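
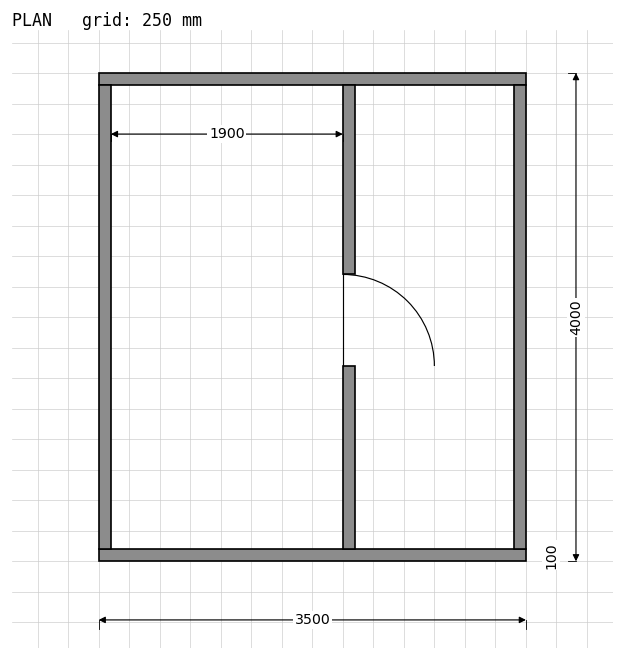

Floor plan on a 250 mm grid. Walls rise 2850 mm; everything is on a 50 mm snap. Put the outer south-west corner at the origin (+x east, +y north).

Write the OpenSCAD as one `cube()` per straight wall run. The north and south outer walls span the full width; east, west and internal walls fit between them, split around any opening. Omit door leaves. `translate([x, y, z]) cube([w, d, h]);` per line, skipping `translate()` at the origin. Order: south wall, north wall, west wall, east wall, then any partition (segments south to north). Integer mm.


cube([3500, 100, 2850]);
translate([0, 3900, 0]) cube([3500, 100, 2850]);
translate([0, 100, 0]) cube([100, 3800, 2850]);
translate([3400, 100, 0]) cube([100, 3800, 2850]);
translate([2000, 100, 0]) cube([100, 1500, 2850]);
translate([2000, 2350, 0]) cube([100, 1550, 2850]);


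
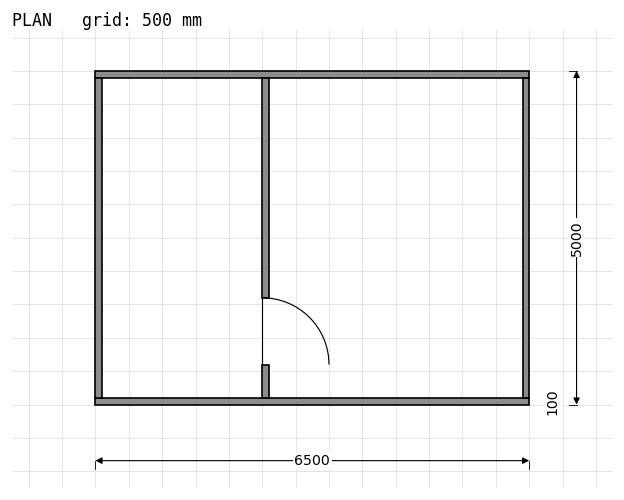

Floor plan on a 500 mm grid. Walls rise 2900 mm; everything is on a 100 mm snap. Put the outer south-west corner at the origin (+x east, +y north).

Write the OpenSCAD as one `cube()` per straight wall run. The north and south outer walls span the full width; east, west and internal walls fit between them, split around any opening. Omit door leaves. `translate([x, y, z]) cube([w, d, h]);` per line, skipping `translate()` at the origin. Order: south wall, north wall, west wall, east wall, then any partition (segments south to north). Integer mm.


cube([6500, 100, 2900]);
translate([0, 4900, 0]) cube([6500, 100, 2900]);
translate([0, 100, 0]) cube([100, 4800, 2900]);
translate([6400, 100, 0]) cube([100, 4800, 2900]);
translate([2500, 100, 0]) cube([100, 500, 2900]);
translate([2500, 1600, 0]) cube([100, 3300, 2900]);


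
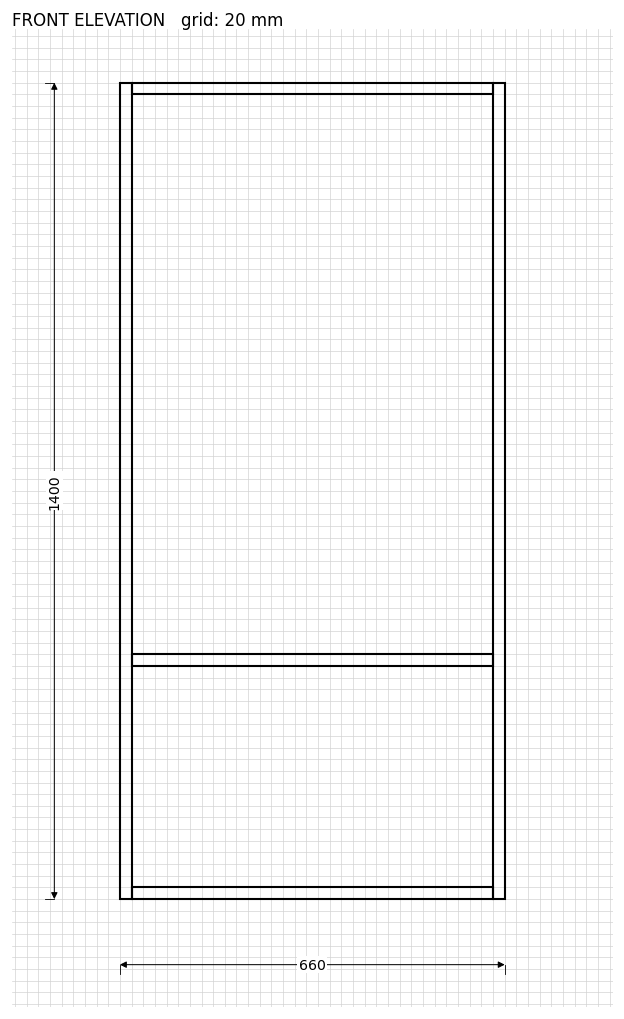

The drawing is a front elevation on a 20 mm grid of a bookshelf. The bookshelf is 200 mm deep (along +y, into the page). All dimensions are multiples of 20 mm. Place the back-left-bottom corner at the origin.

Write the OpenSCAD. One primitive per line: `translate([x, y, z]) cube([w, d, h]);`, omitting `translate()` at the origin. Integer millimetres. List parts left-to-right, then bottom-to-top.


cube([20, 200, 1400]);
translate([20, 0, 0]) cube([620, 200, 20]);
translate([20, 0, 400]) cube([620, 200, 20]);
translate([20, 0, 1380]) cube([620, 200, 20]);
translate([640, 0, 0]) cube([20, 200, 1400]);


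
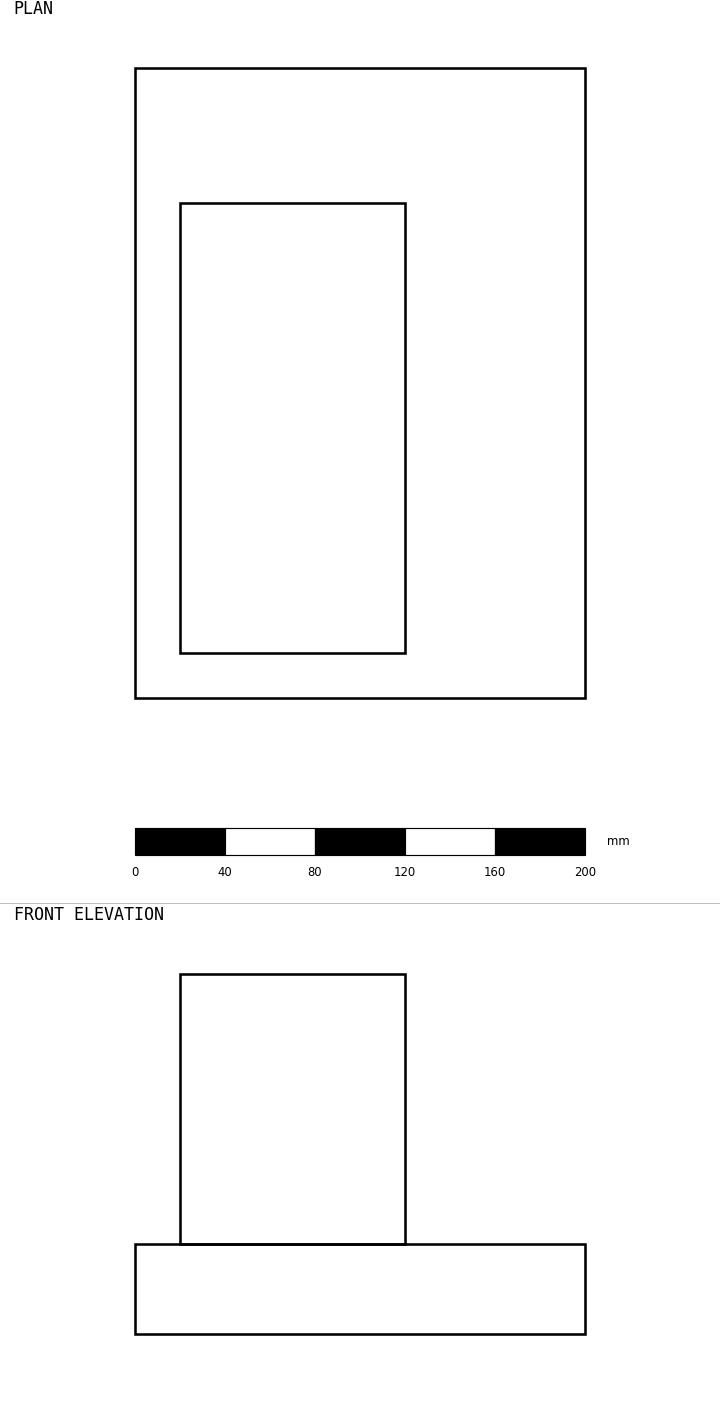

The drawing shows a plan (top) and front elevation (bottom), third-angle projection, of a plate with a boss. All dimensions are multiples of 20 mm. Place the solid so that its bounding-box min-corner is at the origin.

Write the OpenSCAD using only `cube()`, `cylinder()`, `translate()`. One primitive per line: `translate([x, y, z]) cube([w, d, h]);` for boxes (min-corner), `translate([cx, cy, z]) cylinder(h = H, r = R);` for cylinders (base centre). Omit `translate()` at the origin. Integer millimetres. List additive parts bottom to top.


cube([200, 280, 40]);
translate([20, 20, 40]) cube([100, 200, 120]);


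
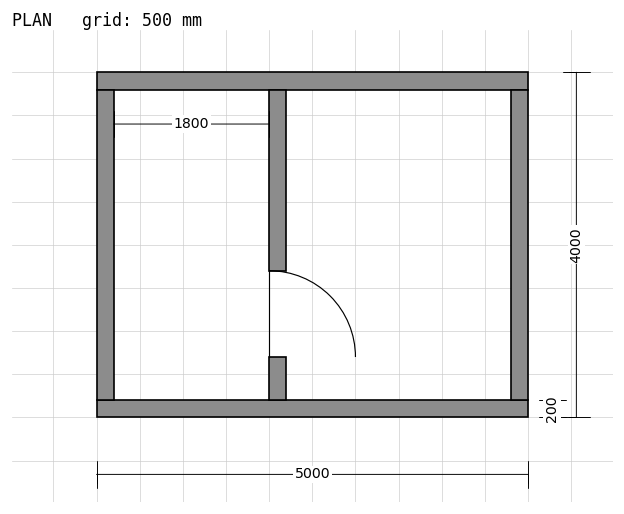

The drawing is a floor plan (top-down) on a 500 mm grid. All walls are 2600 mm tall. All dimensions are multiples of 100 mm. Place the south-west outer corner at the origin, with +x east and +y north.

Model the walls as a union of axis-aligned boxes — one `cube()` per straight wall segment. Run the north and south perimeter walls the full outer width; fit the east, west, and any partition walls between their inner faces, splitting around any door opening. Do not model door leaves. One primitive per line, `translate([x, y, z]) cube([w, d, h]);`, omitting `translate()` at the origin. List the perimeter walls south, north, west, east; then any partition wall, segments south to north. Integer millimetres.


cube([5000, 200, 2600]);
translate([0, 3800, 0]) cube([5000, 200, 2600]);
translate([0, 200, 0]) cube([200, 3600, 2600]);
translate([4800, 200, 0]) cube([200, 3600, 2600]);
translate([2000, 200, 0]) cube([200, 500, 2600]);
translate([2000, 1700, 0]) cube([200, 2100, 2600]);


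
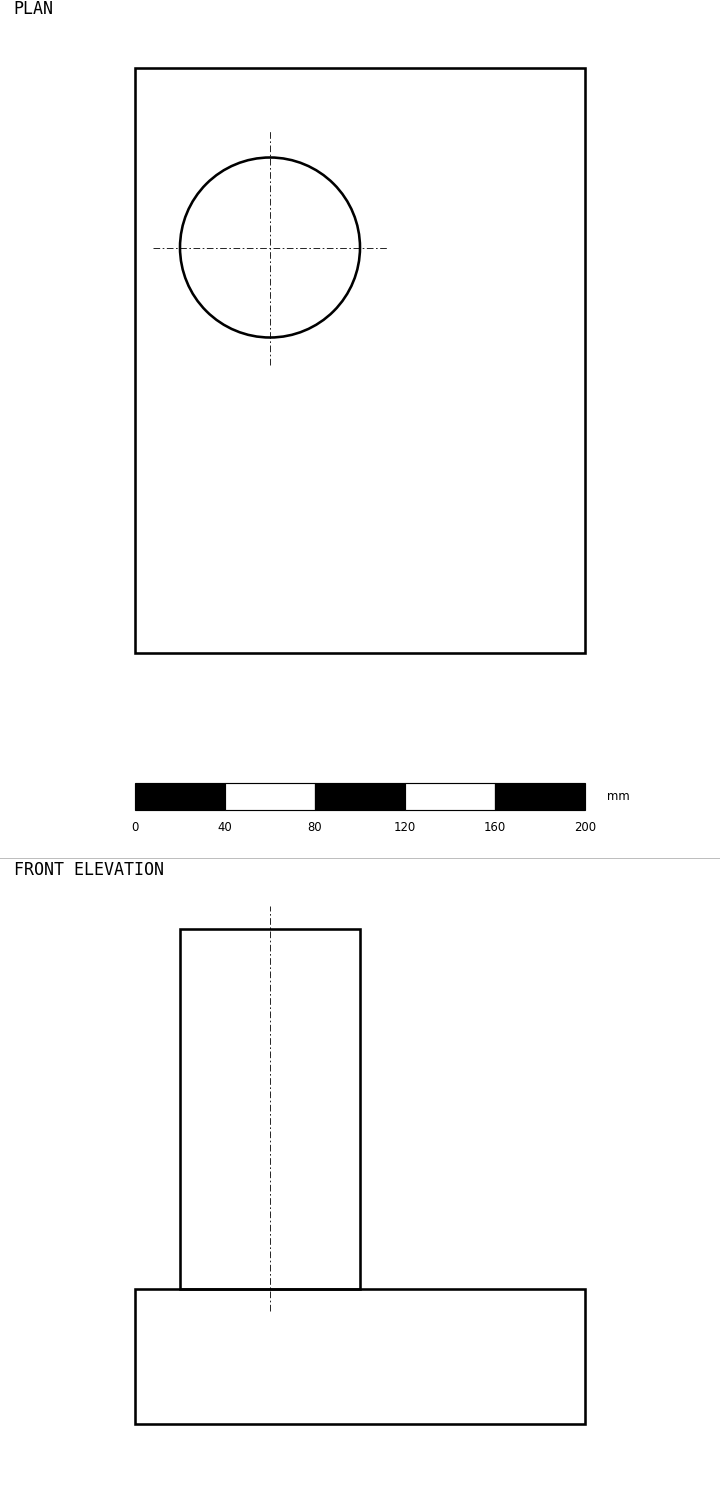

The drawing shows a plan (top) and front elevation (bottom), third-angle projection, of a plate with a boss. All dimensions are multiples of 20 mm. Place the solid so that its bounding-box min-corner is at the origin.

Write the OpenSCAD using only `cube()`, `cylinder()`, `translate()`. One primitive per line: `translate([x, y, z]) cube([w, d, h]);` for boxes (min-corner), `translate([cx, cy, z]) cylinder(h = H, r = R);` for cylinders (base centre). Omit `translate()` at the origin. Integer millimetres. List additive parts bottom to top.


cube([200, 260, 60]);
translate([60, 180, 60]) cylinder(h = 160, r = 40);


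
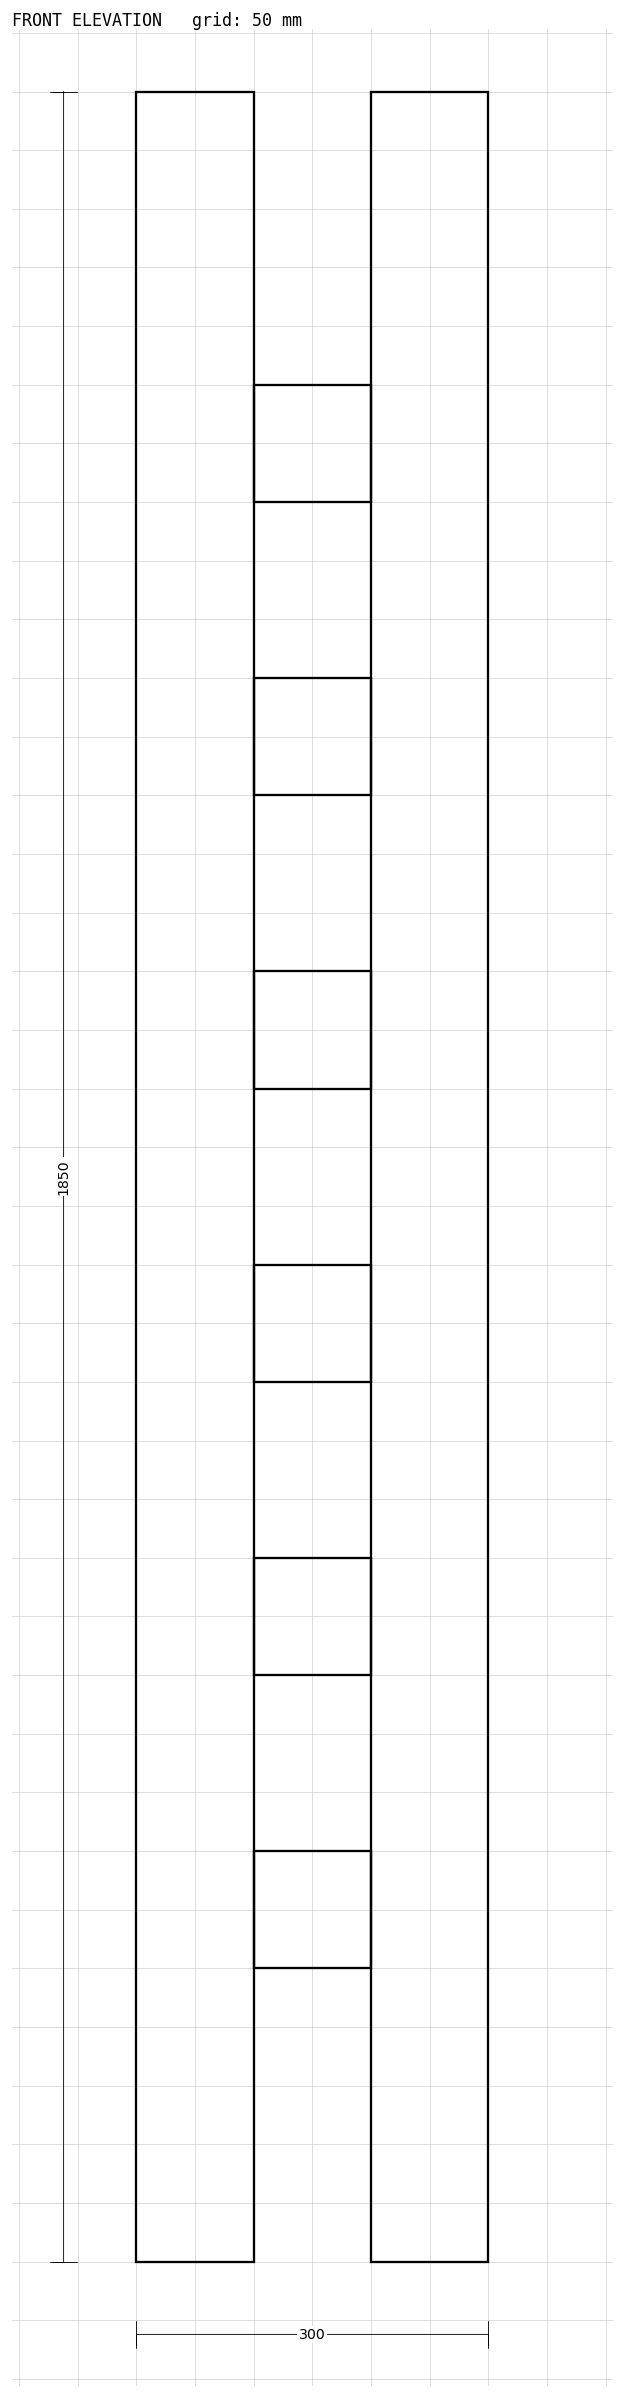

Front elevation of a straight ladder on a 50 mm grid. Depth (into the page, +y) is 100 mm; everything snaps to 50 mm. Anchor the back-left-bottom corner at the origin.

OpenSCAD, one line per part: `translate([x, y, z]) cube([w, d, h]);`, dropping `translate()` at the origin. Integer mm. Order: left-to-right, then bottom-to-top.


cube([100, 100, 1850]);
translate([100, 0, 250]) cube([100, 100, 100]);
translate([100, 0, 500]) cube([100, 100, 100]);
translate([100, 0, 750]) cube([100, 100, 100]);
translate([100, 0, 1000]) cube([100, 100, 100]);
translate([100, 0, 1250]) cube([100, 100, 100]);
translate([100, 0, 1500]) cube([100, 100, 100]);
translate([200, 0, 0]) cube([100, 100, 1850]);


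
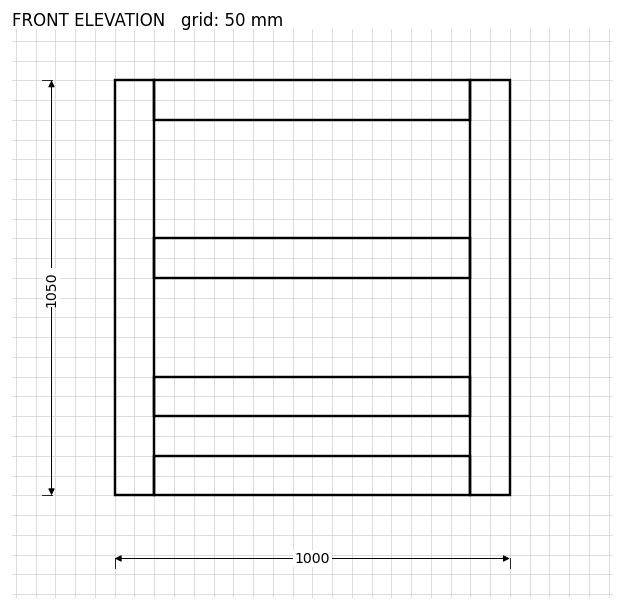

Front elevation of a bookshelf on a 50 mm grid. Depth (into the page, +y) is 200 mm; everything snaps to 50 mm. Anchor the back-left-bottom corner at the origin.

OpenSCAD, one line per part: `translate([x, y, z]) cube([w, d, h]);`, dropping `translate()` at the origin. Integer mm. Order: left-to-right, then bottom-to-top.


cube([100, 200, 1050]);
translate([100, 0, 0]) cube([800, 200, 100]);
translate([100, 0, 200]) cube([800, 200, 100]);
translate([100, 0, 550]) cube([800, 200, 100]);
translate([100, 0, 950]) cube([800, 200, 100]);
translate([900, 0, 0]) cube([100, 200, 1050]);


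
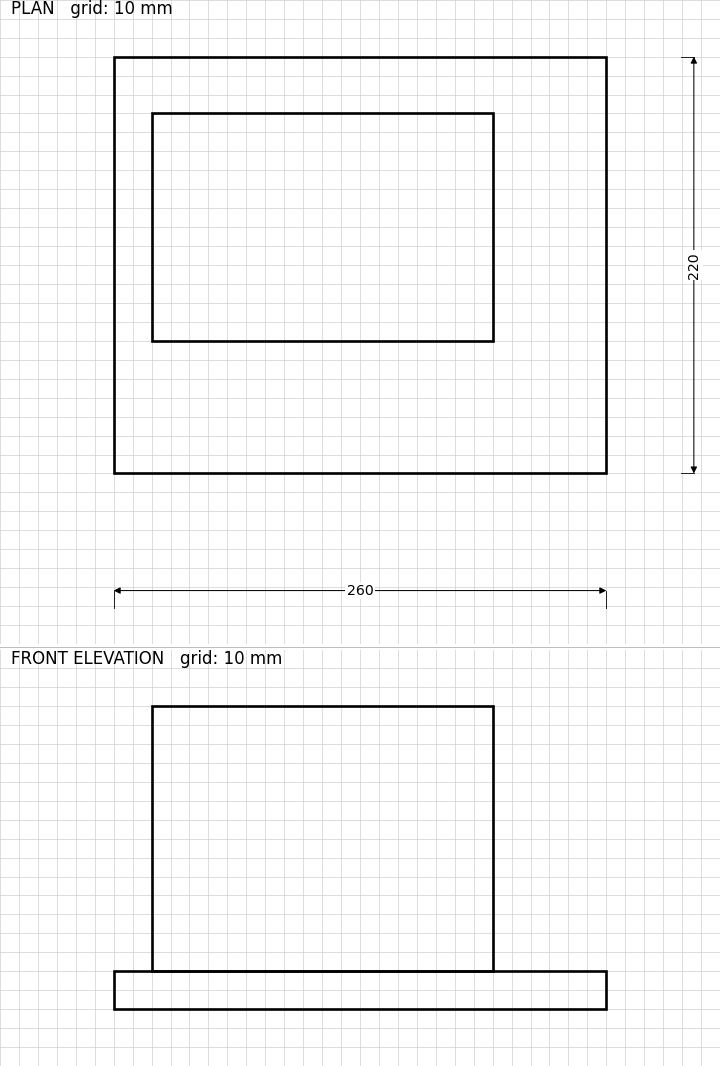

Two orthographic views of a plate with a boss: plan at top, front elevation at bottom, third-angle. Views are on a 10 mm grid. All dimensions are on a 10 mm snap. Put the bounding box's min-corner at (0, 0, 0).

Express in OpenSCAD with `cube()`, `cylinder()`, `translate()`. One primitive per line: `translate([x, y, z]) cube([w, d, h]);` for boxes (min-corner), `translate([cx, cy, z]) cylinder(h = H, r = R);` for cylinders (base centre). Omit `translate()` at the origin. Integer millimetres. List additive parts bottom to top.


cube([260, 220, 20]);
translate([20, 70, 20]) cube([180, 120, 140]);


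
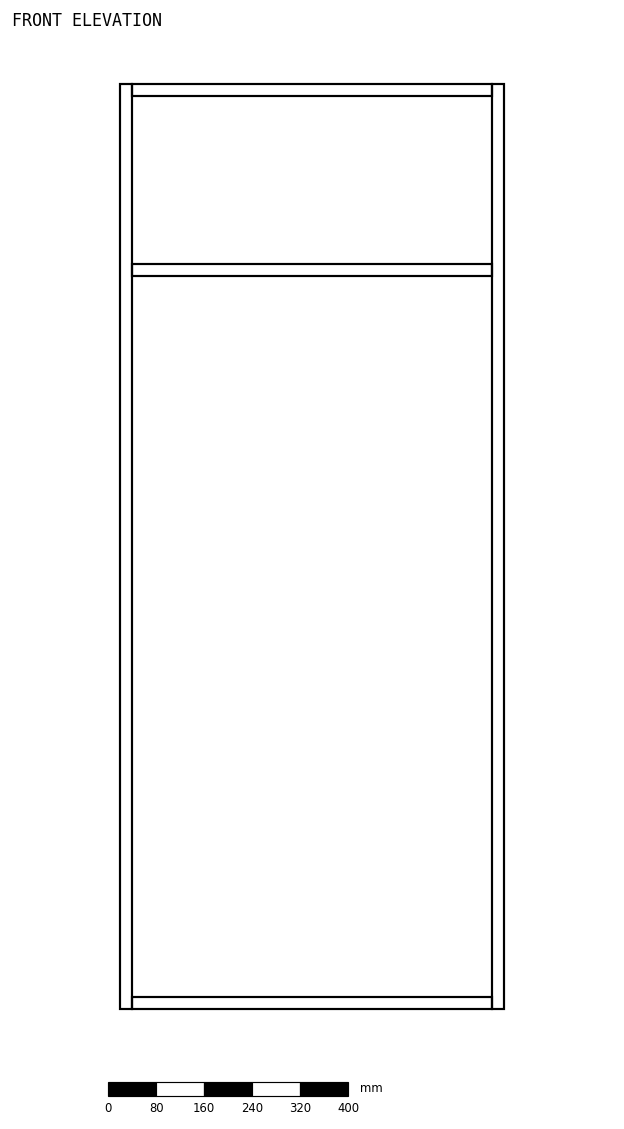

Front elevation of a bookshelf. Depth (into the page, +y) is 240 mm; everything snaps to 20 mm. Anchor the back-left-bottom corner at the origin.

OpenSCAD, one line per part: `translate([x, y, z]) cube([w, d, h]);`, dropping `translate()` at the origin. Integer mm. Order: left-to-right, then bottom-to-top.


cube([20, 240, 1540]);
translate([20, 0, 0]) cube([600, 240, 20]);
translate([20, 0, 1220]) cube([600, 240, 20]);
translate([20, 0, 1520]) cube([600, 240, 20]);
translate([620, 0, 0]) cube([20, 240, 1540]);


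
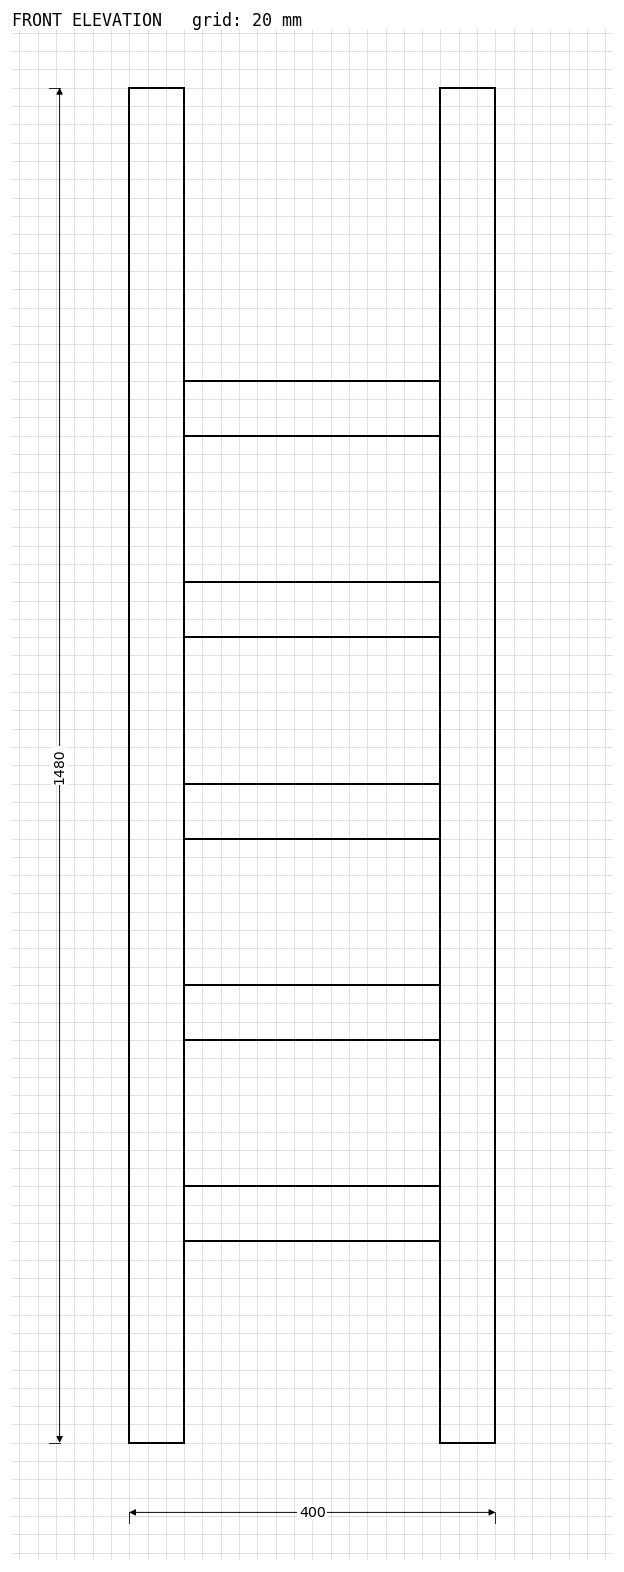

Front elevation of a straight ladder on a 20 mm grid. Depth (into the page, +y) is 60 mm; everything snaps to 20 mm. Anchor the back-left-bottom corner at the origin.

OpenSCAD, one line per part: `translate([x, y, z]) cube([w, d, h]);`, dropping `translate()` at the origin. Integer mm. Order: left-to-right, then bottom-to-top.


cube([60, 60, 1480]);
translate([60, 0, 220]) cube([280, 60, 60]);
translate([60, 0, 440]) cube([280, 60, 60]);
translate([60, 0, 660]) cube([280, 60, 60]);
translate([60, 0, 880]) cube([280, 60, 60]);
translate([60, 0, 1100]) cube([280, 60, 60]);
translate([340, 0, 0]) cube([60, 60, 1480]);


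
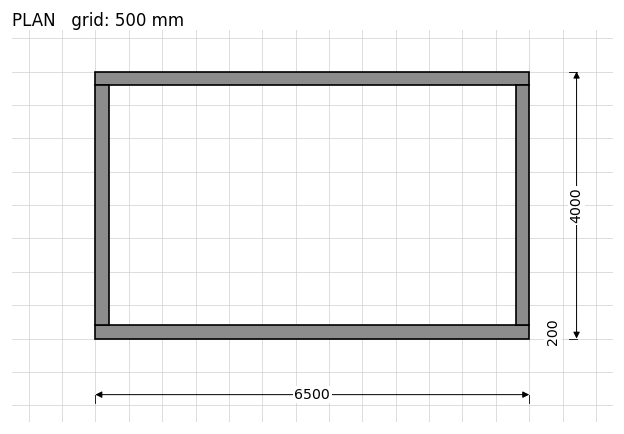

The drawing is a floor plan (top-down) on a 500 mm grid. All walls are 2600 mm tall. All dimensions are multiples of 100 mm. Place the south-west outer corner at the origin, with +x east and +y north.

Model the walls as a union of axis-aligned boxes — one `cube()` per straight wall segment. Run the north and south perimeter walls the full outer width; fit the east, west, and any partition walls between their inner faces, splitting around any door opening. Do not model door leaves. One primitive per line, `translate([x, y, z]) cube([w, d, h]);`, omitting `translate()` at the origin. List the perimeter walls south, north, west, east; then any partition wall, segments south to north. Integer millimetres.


cube([6500, 200, 2600]);
translate([0, 3800, 0]) cube([6500, 200, 2600]);
translate([0, 200, 0]) cube([200, 3600, 2600]);
translate([6300, 200, 0]) cube([200, 3600, 2600]);


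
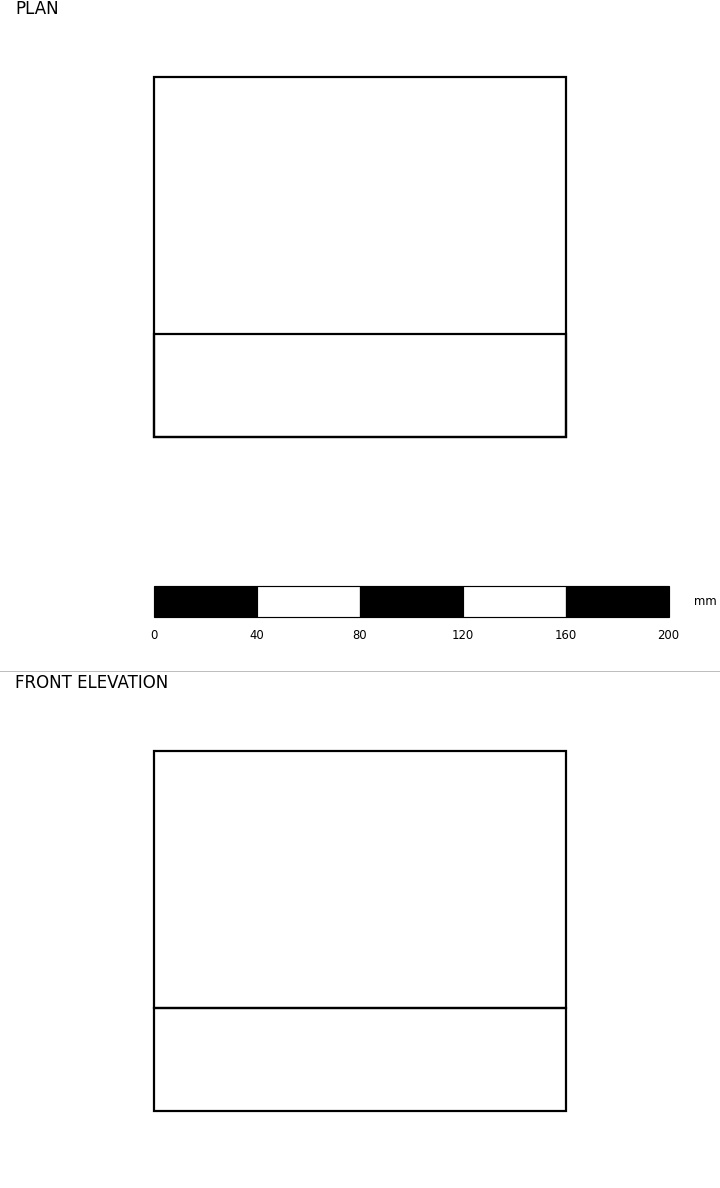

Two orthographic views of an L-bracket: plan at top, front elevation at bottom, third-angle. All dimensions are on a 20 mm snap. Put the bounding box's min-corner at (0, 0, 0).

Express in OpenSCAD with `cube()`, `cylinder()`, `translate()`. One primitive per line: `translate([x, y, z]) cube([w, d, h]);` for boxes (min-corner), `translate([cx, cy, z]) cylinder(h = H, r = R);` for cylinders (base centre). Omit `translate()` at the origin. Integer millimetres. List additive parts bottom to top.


cube([160, 140, 40]);
translate([0, 0, 40]) cube([160, 40, 100]);


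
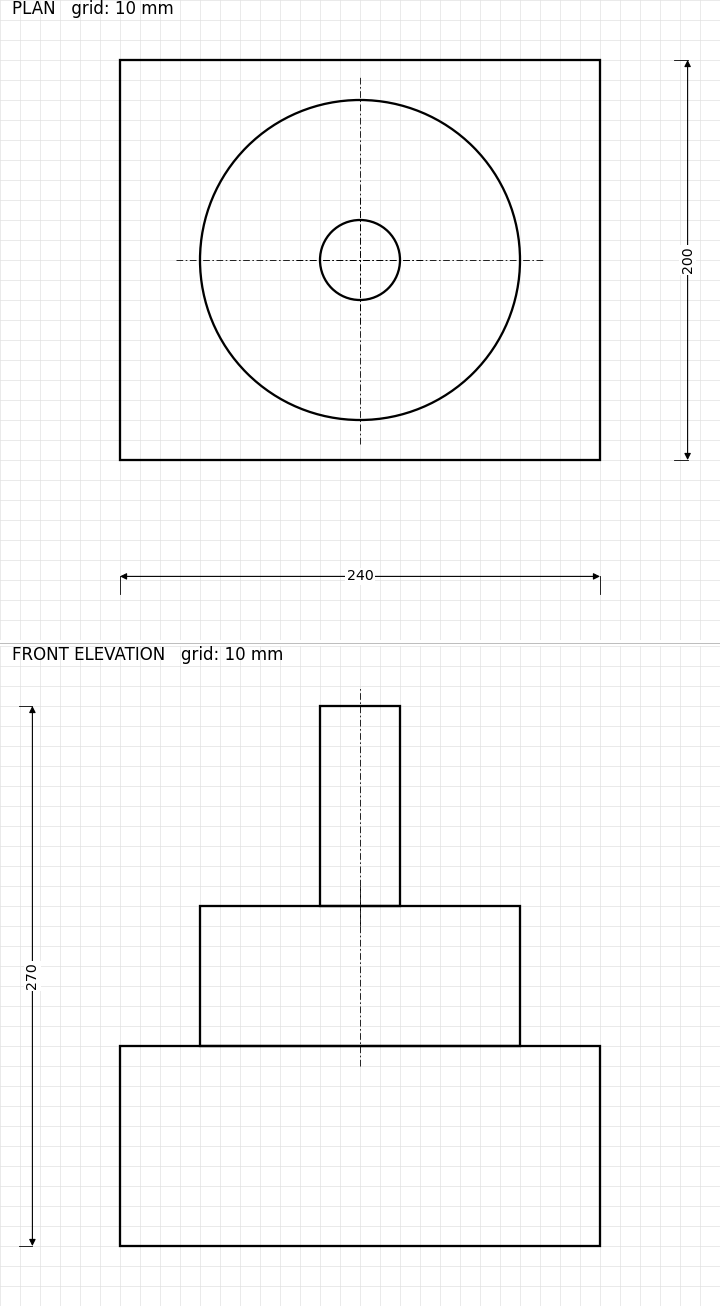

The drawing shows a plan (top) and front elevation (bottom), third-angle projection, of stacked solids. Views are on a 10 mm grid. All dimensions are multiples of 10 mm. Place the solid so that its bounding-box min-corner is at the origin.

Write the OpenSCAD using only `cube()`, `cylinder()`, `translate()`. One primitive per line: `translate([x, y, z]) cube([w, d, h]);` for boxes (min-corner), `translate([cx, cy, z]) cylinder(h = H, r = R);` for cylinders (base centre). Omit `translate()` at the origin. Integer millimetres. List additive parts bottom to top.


cube([240, 200, 100]);
translate([120, 100, 100]) cylinder(h = 70, r = 80);
translate([120, 100, 170]) cylinder(h = 100, r = 20);


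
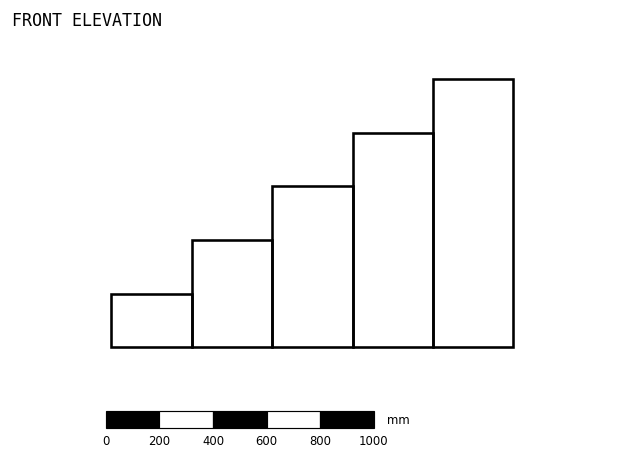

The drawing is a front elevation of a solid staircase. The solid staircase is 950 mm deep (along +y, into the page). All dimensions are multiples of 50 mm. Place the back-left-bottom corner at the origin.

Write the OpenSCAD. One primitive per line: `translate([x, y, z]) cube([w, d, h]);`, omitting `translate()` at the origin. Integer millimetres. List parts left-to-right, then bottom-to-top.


cube([300, 950, 200]);
translate([300, 0, 0]) cube([300, 950, 400]);
translate([600, 0, 0]) cube([300, 950, 600]);
translate([900, 0, 0]) cube([300, 950, 800]);
translate([1200, 0, 0]) cube([300, 950, 1000]);


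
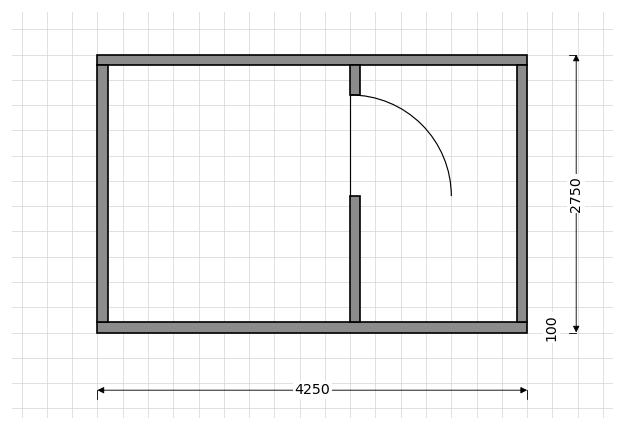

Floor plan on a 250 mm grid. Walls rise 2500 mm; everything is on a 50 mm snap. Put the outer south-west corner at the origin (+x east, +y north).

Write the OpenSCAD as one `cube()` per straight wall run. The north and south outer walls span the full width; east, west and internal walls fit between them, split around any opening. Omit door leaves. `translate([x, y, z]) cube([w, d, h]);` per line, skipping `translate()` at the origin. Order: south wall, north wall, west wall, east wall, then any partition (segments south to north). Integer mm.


cube([4250, 100, 2500]);
translate([0, 2650, 0]) cube([4250, 100, 2500]);
translate([0, 100, 0]) cube([100, 2550, 2500]);
translate([4150, 100, 0]) cube([100, 2550, 2500]);
translate([2500, 100, 0]) cube([100, 1250, 2500]);
translate([2500, 2350, 0]) cube([100, 300, 2500]);


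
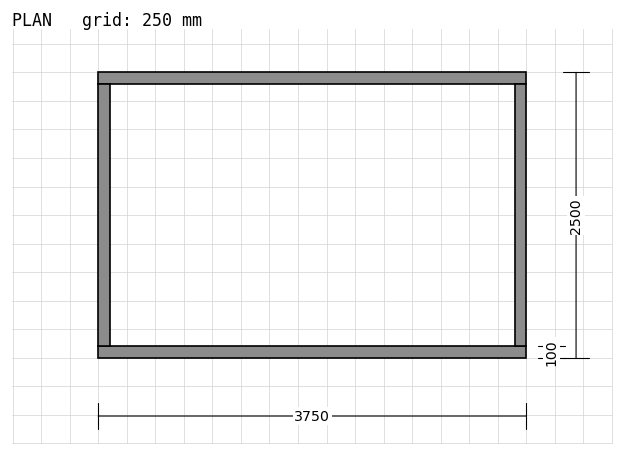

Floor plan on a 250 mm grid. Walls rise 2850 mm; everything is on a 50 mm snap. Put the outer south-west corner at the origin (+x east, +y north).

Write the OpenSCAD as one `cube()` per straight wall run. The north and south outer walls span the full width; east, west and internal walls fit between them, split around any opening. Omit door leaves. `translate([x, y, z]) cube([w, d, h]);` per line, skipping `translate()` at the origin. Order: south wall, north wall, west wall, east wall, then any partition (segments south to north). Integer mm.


cube([3750, 100, 2850]);
translate([0, 2400, 0]) cube([3750, 100, 2850]);
translate([0, 100, 0]) cube([100, 2300, 2850]);
translate([3650, 100, 0]) cube([100, 2300, 2850]);


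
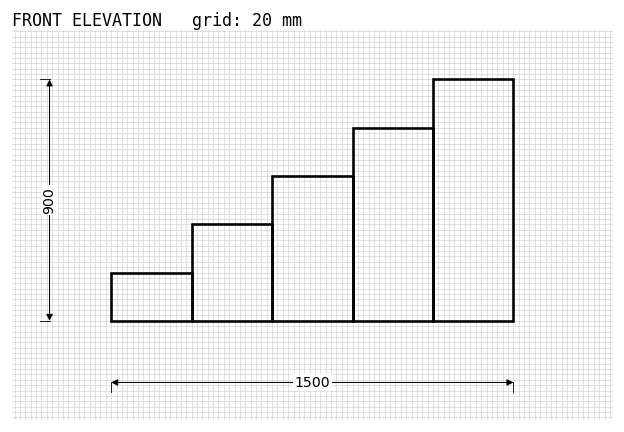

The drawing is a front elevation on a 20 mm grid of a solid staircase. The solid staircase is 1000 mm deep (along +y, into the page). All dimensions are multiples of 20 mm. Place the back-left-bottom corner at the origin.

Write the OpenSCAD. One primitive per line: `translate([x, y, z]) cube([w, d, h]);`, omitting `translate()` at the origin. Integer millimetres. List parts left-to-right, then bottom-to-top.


cube([300, 1000, 180]);
translate([300, 0, 0]) cube([300, 1000, 360]);
translate([600, 0, 0]) cube([300, 1000, 540]);
translate([900, 0, 0]) cube([300, 1000, 720]);
translate([1200, 0, 0]) cube([300, 1000, 900]);


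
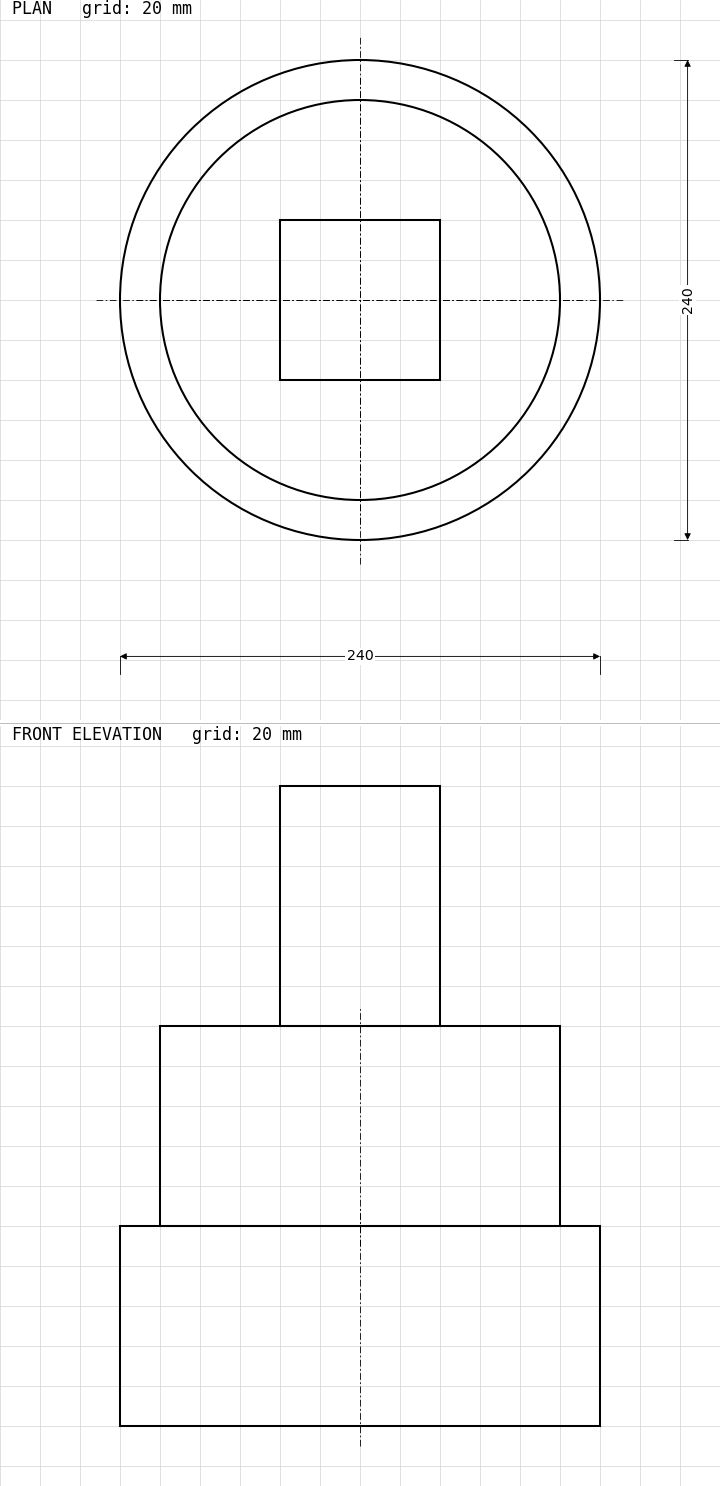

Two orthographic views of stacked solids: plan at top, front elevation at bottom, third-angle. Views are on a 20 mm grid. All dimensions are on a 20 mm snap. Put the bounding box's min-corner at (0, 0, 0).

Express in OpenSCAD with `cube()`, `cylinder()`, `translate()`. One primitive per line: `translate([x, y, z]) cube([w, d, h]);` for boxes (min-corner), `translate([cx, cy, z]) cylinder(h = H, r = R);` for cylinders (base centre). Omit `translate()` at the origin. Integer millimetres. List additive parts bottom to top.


translate([120, 120, 0]) cylinder(h = 100, r = 120);
translate([120, 120, 100]) cylinder(h = 100, r = 100);
translate([80, 80, 200]) cube([80, 80, 120]);


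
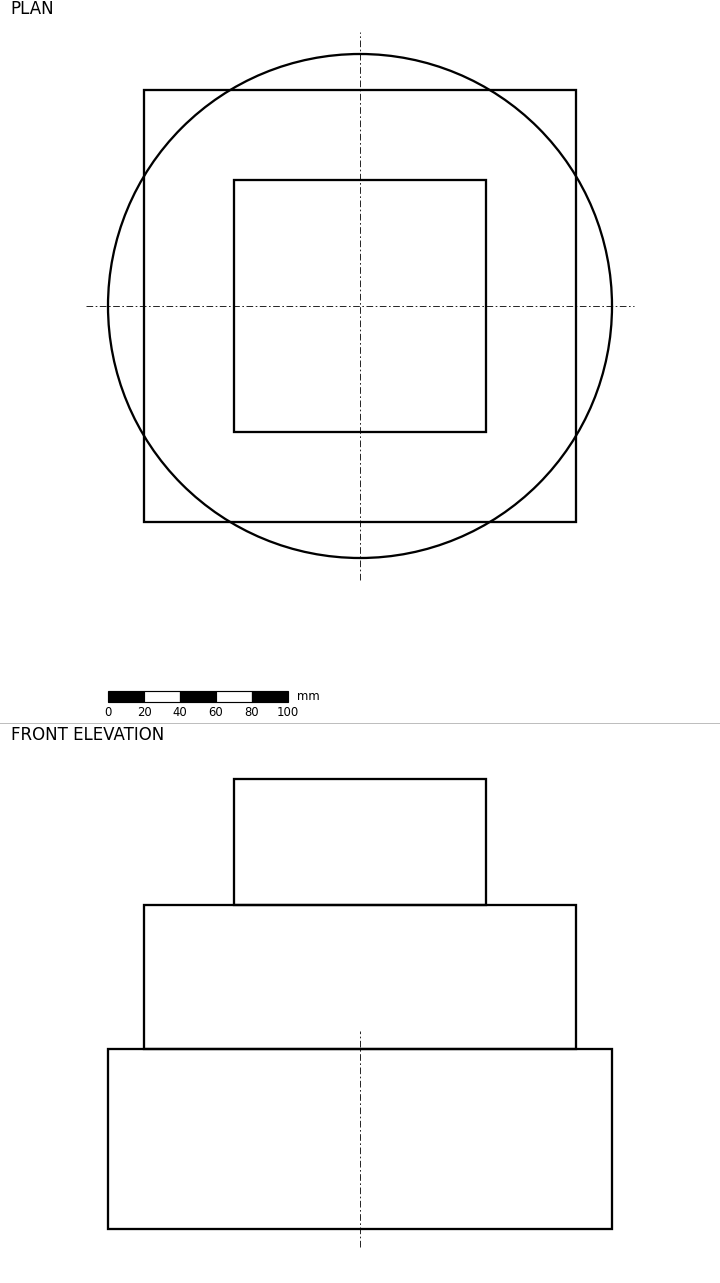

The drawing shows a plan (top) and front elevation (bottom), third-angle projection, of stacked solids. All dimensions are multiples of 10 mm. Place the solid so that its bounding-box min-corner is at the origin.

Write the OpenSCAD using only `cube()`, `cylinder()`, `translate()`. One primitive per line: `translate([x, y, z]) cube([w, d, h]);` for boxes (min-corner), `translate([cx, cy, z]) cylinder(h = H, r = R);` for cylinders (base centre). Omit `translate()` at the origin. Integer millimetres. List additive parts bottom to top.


translate([140, 140, 0]) cylinder(h = 100, r = 140);
translate([20, 20, 100]) cube([240, 240, 80]);
translate([70, 70, 180]) cube([140, 140, 70]);


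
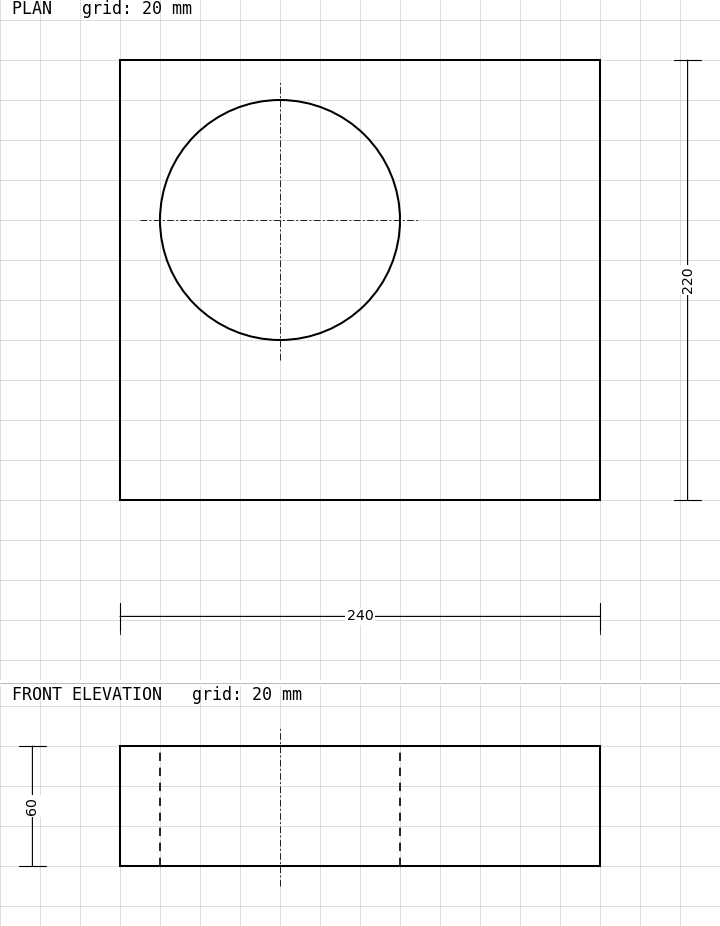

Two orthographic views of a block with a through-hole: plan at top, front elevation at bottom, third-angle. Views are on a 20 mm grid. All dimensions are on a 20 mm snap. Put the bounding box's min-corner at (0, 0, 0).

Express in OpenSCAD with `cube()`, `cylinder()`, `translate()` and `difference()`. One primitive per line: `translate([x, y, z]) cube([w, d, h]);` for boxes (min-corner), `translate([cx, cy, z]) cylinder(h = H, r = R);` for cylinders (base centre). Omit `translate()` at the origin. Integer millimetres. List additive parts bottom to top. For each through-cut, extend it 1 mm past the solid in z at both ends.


difference() {
  cube([240, 220, 60]);
  translate([80, 140, -1]) cylinder(h = 62, r = 60);
}


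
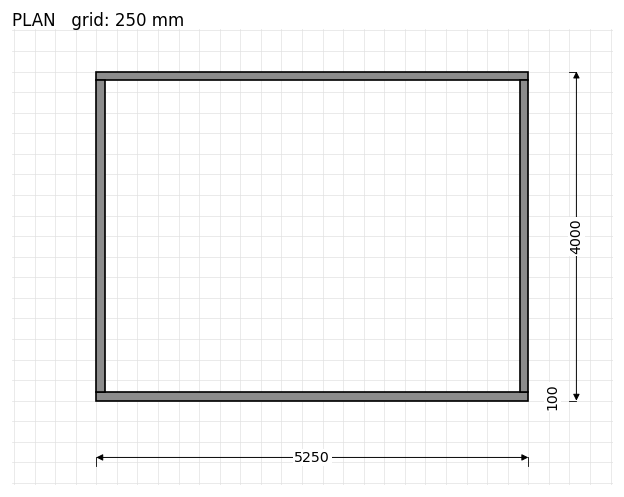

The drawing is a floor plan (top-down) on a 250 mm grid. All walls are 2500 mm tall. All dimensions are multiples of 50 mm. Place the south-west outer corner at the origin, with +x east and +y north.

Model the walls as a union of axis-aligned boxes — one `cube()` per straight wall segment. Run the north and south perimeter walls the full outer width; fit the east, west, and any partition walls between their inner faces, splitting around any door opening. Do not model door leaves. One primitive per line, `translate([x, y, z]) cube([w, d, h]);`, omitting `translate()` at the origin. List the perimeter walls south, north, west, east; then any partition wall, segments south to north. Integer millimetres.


cube([5250, 100, 2500]);
translate([0, 3900, 0]) cube([5250, 100, 2500]);
translate([0, 100, 0]) cube([100, 3800, 2500]);
translate([5150, 100, 0]) cube([100, 3800, 2500]);


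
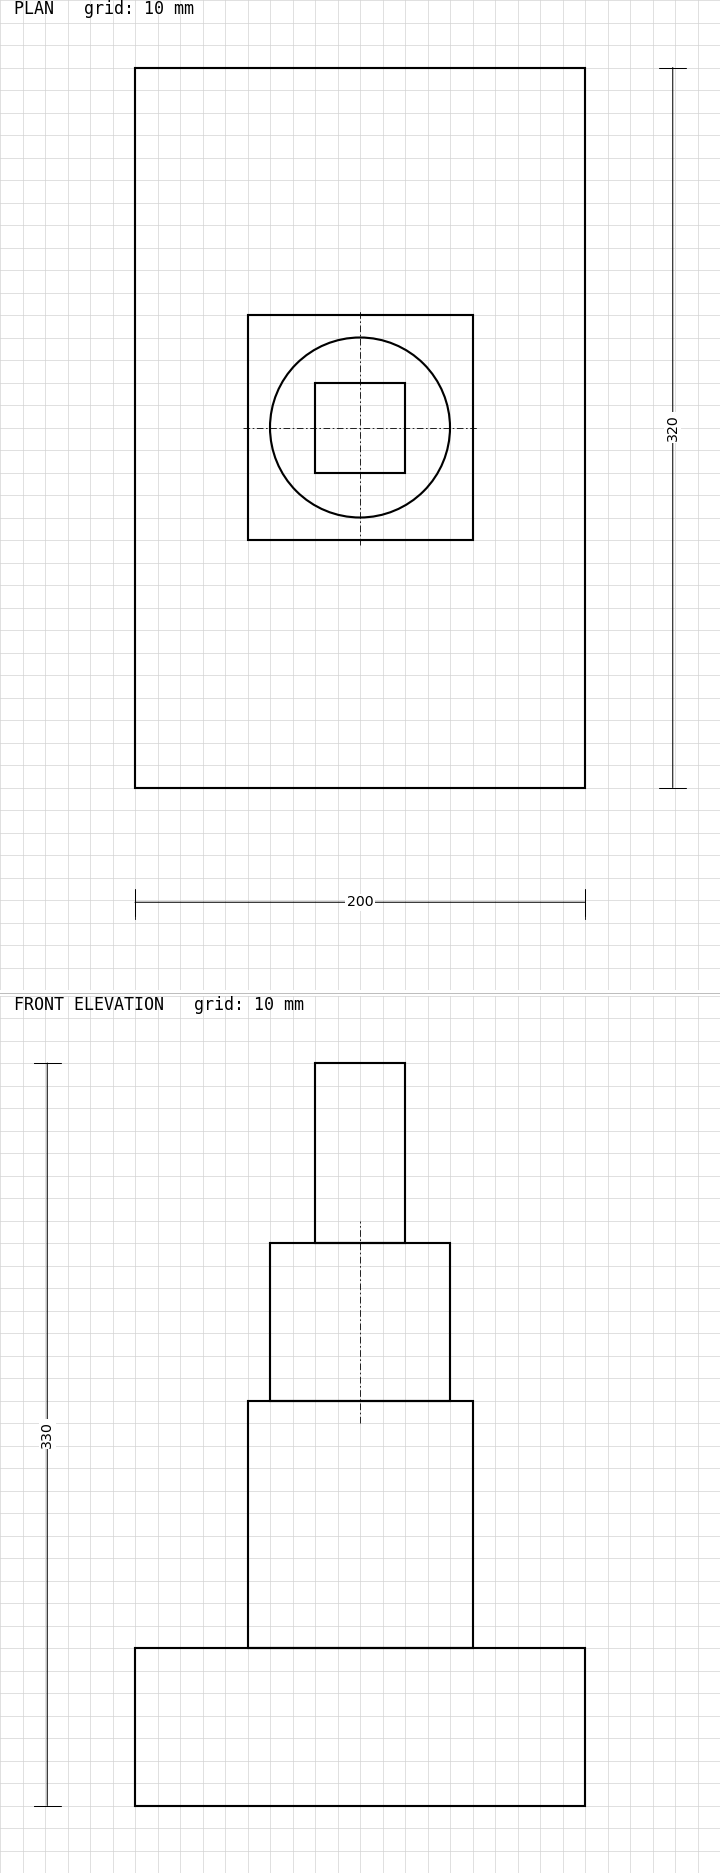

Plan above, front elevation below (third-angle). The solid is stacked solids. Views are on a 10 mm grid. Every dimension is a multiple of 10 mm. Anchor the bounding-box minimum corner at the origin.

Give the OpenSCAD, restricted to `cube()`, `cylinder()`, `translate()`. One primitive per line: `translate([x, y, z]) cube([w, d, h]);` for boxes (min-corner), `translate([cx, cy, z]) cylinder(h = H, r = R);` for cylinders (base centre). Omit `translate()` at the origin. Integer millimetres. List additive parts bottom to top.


cube([200, 320, 70]);
translate([50, 110, 70]) cube([100, 100, 110]);
translate([100, 160, 180]) cylinder(h = 70, r = 40);
translate([80, 140, 250]) cube([40, 40, 80]);


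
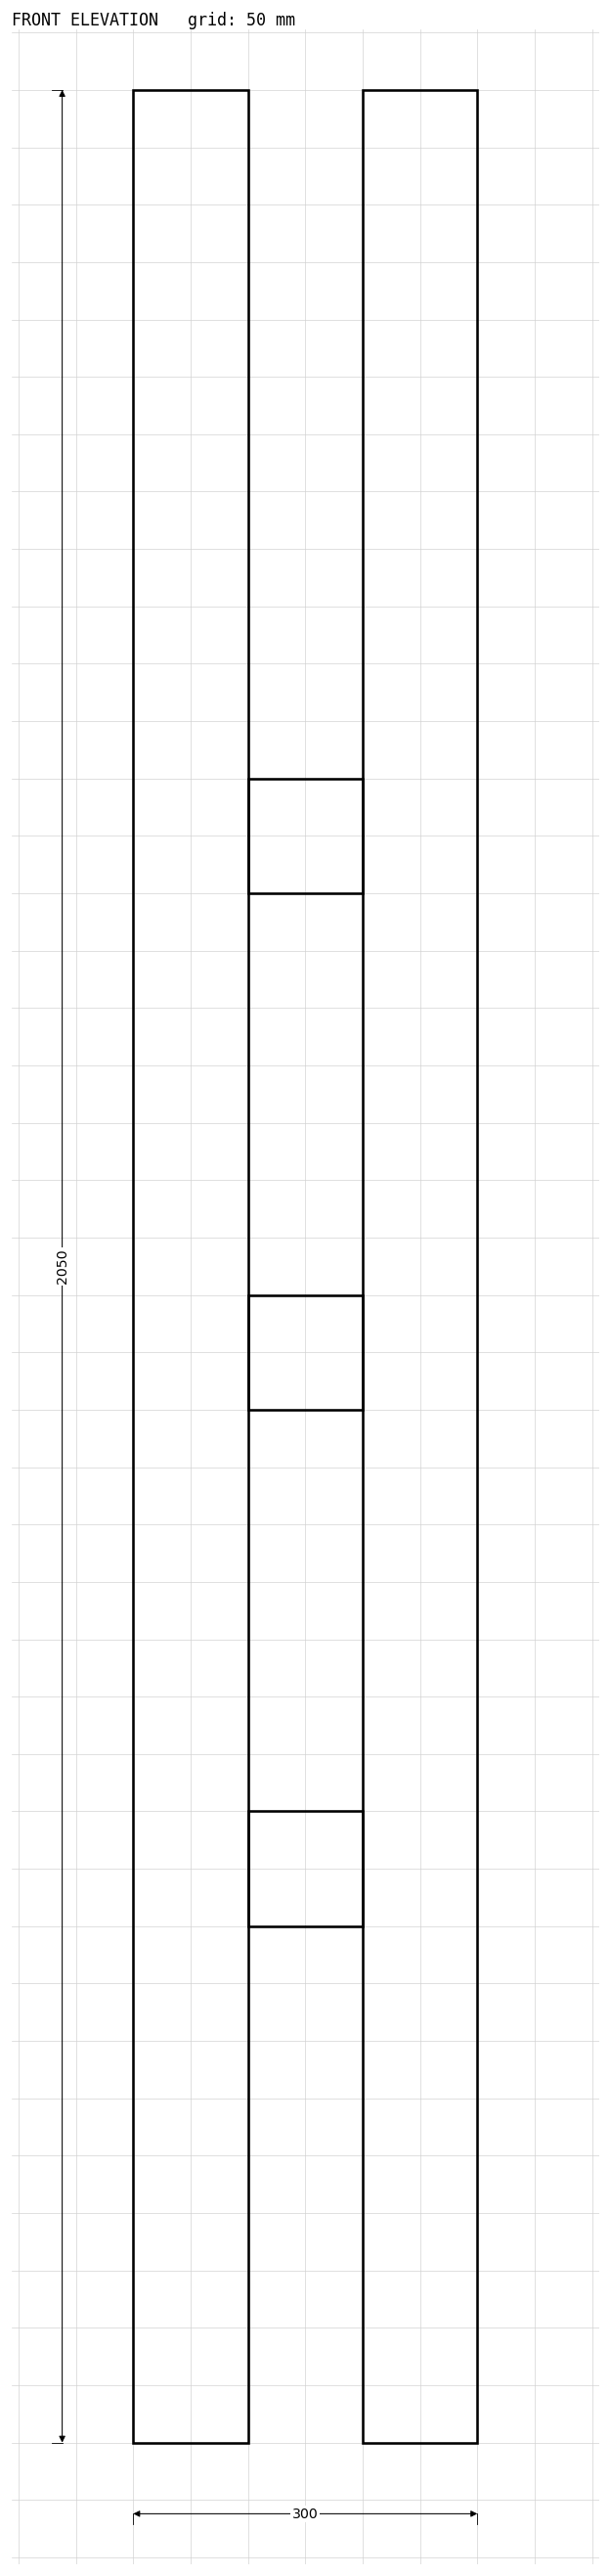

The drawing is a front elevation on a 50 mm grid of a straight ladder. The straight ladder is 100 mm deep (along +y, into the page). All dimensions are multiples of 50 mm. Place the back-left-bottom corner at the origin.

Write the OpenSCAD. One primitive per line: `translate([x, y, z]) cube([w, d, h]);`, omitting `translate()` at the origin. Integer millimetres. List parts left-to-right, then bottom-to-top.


cube([100, 100, 2050]);
translate([100, 0, 450]) cube([100, 100, 100]);
translate([100, 0, 900]) cube([100, 100, 100]);
translate([100, 0, 1350]) cube([100, 100, 100]);
translate([200, 0, 0]) cube([100, 100, 2050]);


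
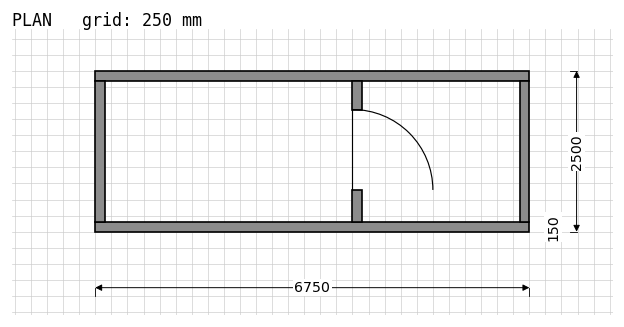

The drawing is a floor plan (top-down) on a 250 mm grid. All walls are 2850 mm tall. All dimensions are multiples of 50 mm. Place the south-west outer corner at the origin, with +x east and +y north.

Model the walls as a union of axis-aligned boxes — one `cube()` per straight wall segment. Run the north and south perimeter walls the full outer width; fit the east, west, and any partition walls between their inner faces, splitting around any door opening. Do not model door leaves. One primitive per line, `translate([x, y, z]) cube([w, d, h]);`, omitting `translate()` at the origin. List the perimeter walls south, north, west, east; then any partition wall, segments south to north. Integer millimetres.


cube([6750, 150, 2850]);
translate([0, 2350, 0]) cube([6750, 150, 2850]);
translate([0, 150, 0]) cube([150, 2200, 2850]);
translate([6600, 150, 0]) cube([150, 2200, 2850]);
translate([4000, 150, 0]) cube([150, 500, 2850]);
translate([4000, 1900, 0]) cube([150, 450, 2850]);


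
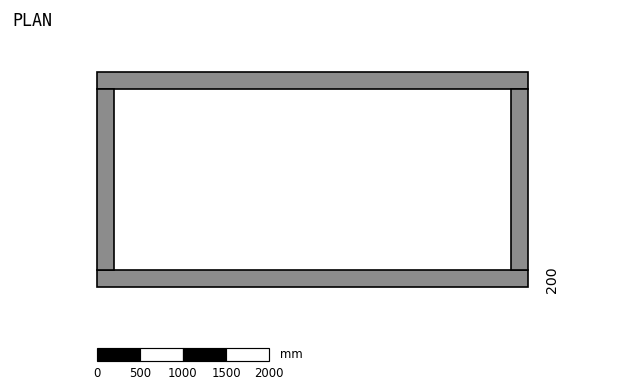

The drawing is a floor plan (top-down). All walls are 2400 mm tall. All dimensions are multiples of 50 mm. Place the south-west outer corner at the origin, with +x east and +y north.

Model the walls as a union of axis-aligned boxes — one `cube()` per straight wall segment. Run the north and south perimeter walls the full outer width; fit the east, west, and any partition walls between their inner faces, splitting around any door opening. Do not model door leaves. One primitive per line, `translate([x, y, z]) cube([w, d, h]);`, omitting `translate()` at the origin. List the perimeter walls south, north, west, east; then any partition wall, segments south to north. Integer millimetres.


cube([5000, 200, 2400]);
translate([0, 2300, 0]) cube([5000, 200, 2400]);
translate([0, 200, 0]) cube([200, 2100, 2400]);
translate([4800, 200, 0]) cube([200, 2100, 2400]);


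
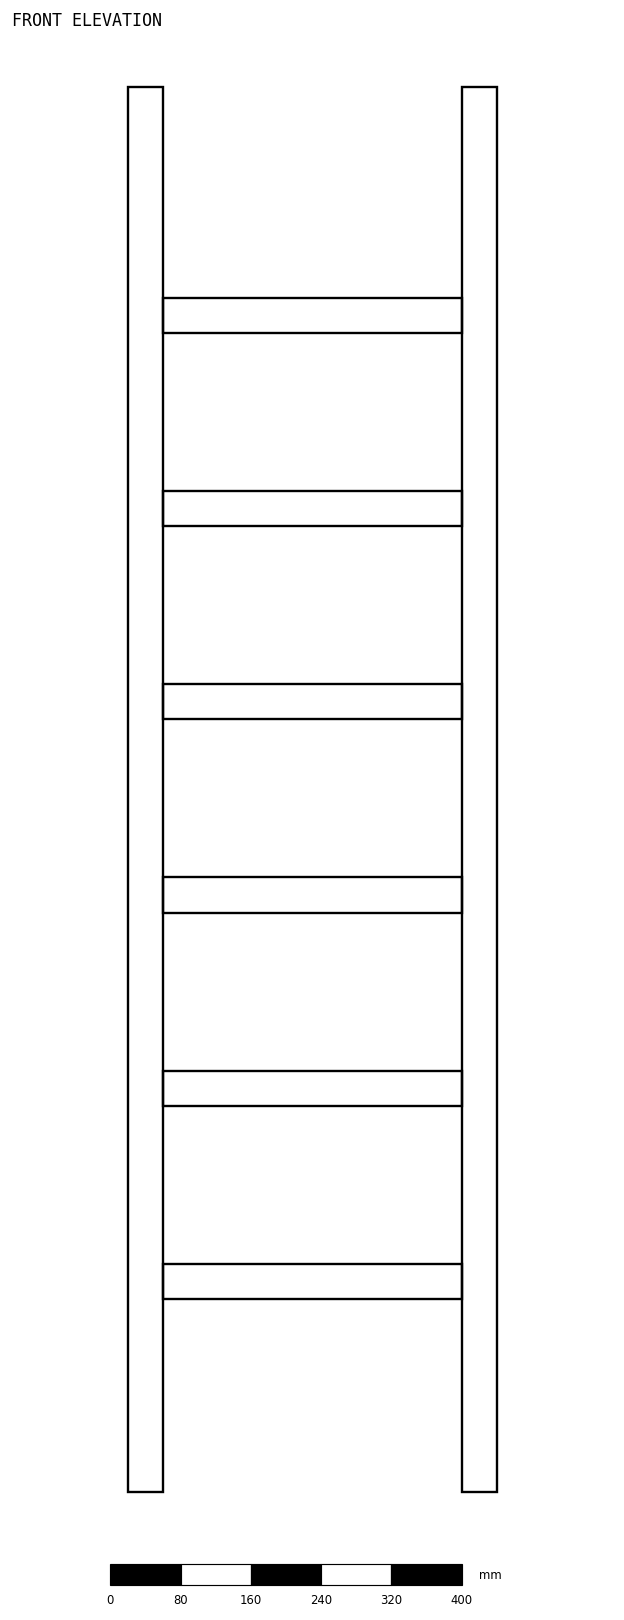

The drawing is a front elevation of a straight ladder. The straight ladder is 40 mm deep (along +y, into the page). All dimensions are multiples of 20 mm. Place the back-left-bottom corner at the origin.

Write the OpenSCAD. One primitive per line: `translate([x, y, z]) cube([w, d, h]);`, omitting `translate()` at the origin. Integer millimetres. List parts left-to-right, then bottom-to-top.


cube([40, 40, 1600]);
translate([40, 0, 220]) cube([340, 40, 40]);
translate([40, 0, 440]) cube([340, 40, 40]);
translate([40, 0, 660]) cube([340, 40, 40]);
translate([40, 0, 880]) cube([340, 40, 40]);
translate([40, 0, 1100]) cube([340, 40, 40]);
translate([40, 0, 1320]) cube([340, 40, 40]);
translate([380, 0, 0]) cube([40, 40, 1600]);


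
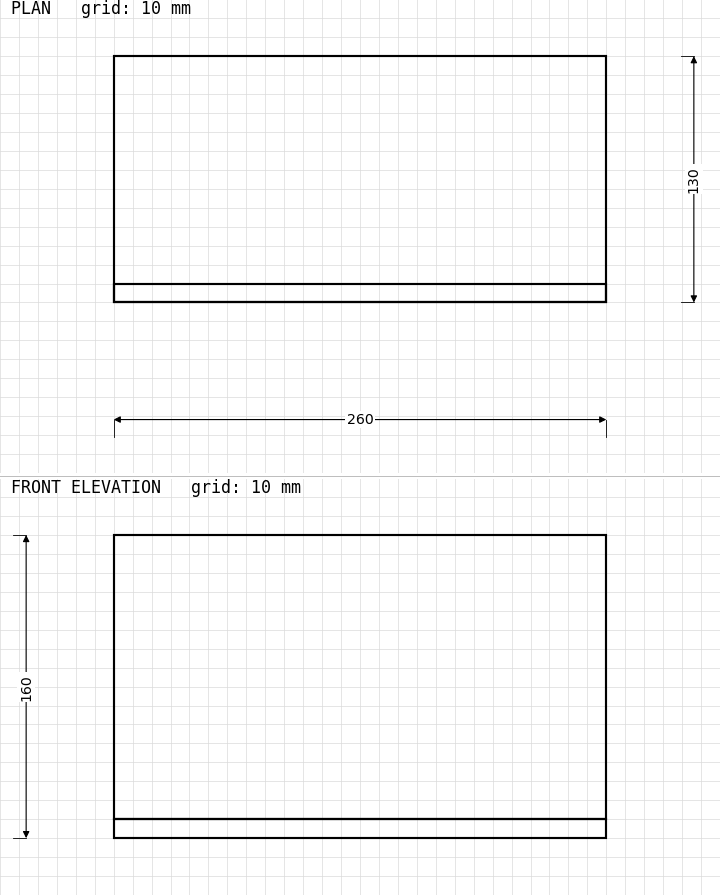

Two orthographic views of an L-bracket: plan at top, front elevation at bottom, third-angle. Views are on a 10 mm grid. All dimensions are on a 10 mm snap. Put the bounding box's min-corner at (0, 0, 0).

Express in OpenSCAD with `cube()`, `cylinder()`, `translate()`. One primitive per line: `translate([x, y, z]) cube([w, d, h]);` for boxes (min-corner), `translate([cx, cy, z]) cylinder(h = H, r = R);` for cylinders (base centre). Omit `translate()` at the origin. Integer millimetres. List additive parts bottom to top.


cube([260, 130, 10]);
translate([0, 0, 10]) cube([260, 10, 150]);


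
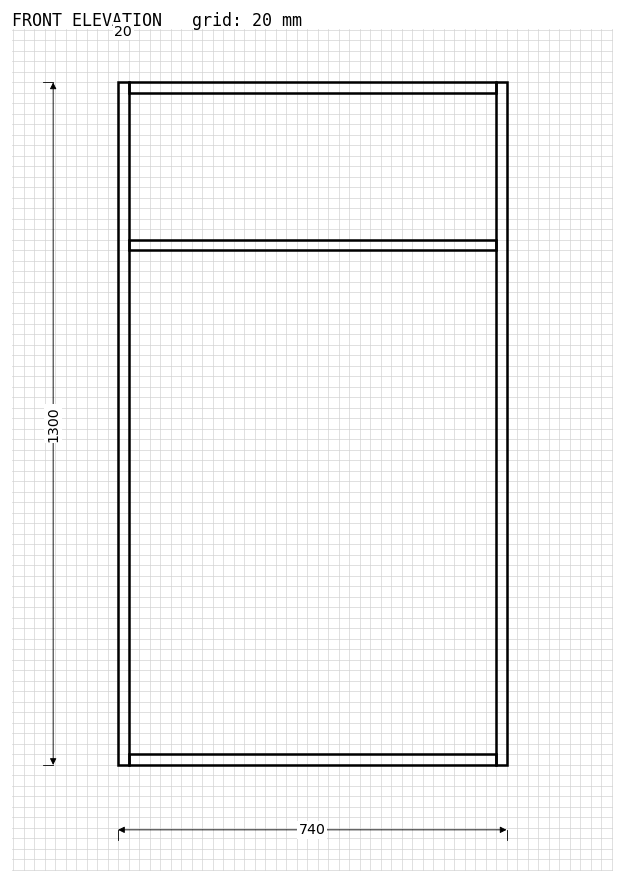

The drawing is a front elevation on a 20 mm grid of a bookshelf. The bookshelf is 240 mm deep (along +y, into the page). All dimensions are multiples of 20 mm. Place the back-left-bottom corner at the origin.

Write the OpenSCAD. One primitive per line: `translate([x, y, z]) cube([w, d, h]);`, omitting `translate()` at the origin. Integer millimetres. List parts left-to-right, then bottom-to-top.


cube([20, 240, 1300]);
translate([20, 0, 0]) cube([700, 240, 20]);
translate([20, 0, 980]) cube([700, 240, 20]);
translate([20, 0, 1280]) cube([700, 240, 20]);
translate([720, 0, 0]) cube([20, 240, 1300]);


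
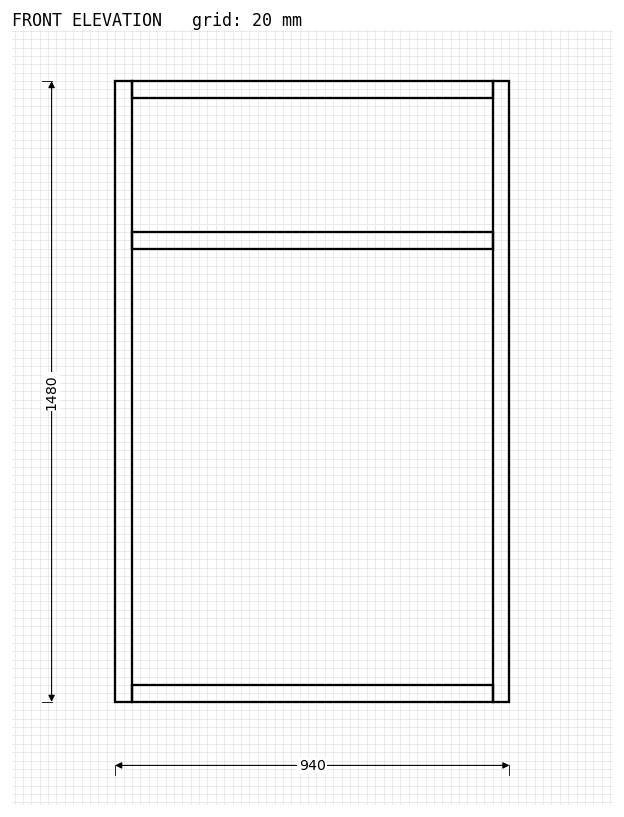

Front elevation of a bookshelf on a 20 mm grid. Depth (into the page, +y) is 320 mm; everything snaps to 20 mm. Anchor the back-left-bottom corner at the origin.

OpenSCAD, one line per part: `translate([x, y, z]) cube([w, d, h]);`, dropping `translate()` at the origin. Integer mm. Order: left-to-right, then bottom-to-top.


cube([40, 320, 1480]);
translate([40, 0, 0]) cube([860, 320, 40]);
translate([40, 0, 1080]) cube([860, 320, 40]);
translate([40, 0, 1440]) cube([860, 320, 40]);
translate([900, 0, 0]) cube([40, 320, 1480]);


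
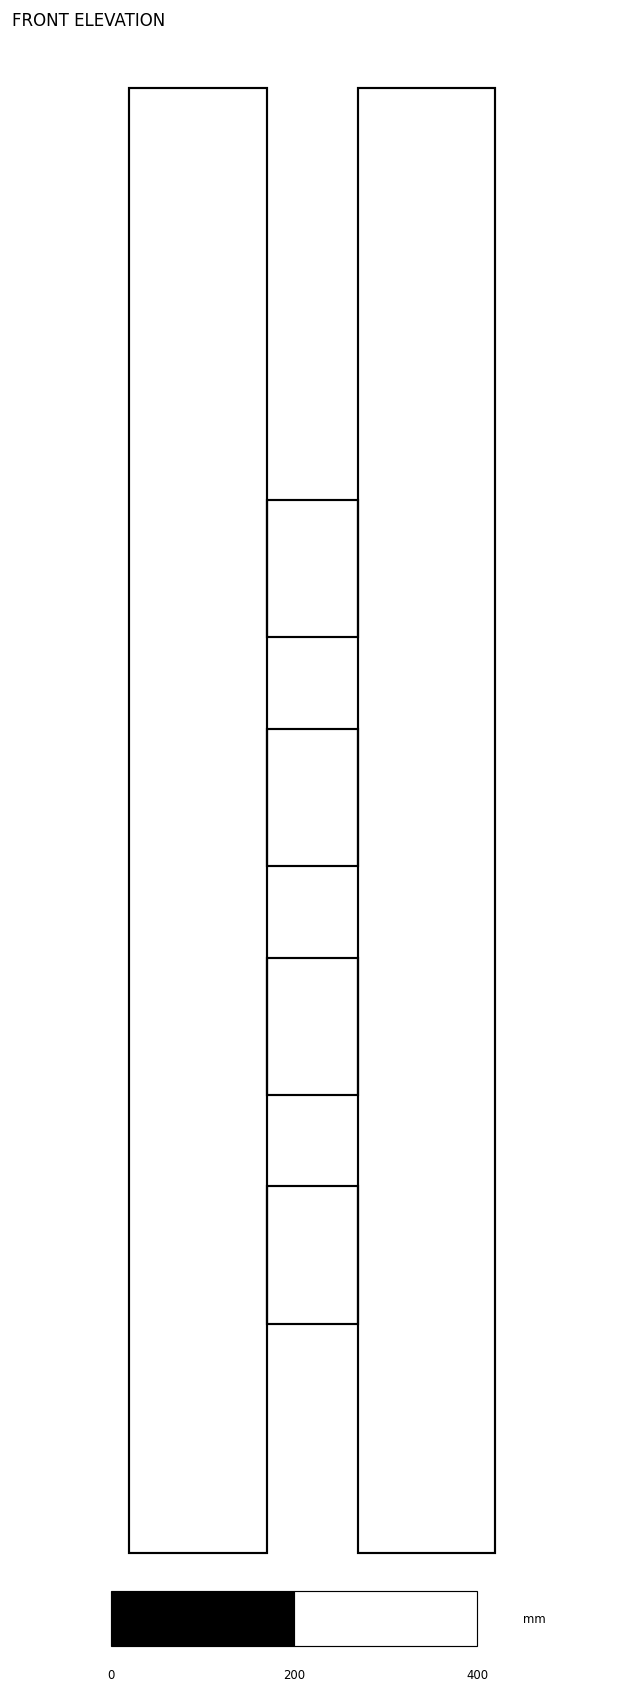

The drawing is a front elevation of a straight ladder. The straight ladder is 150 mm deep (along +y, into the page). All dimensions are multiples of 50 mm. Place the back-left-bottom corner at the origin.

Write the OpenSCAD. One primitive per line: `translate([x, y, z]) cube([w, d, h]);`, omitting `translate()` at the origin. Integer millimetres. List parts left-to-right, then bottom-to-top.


cube([150, 150, 1600]);
translate([150, 0, 250]) cube([100, 150, 150]);
translate([150, 0, 500]) cube([100, 150, 150]);
translate([150, 0, 750]) cube([100, 150, 150]);
translate([150, 0, 1000]) cube([100, 150, 150]);
translate([250, 0, 0]) cube([150, 150, 1600]);


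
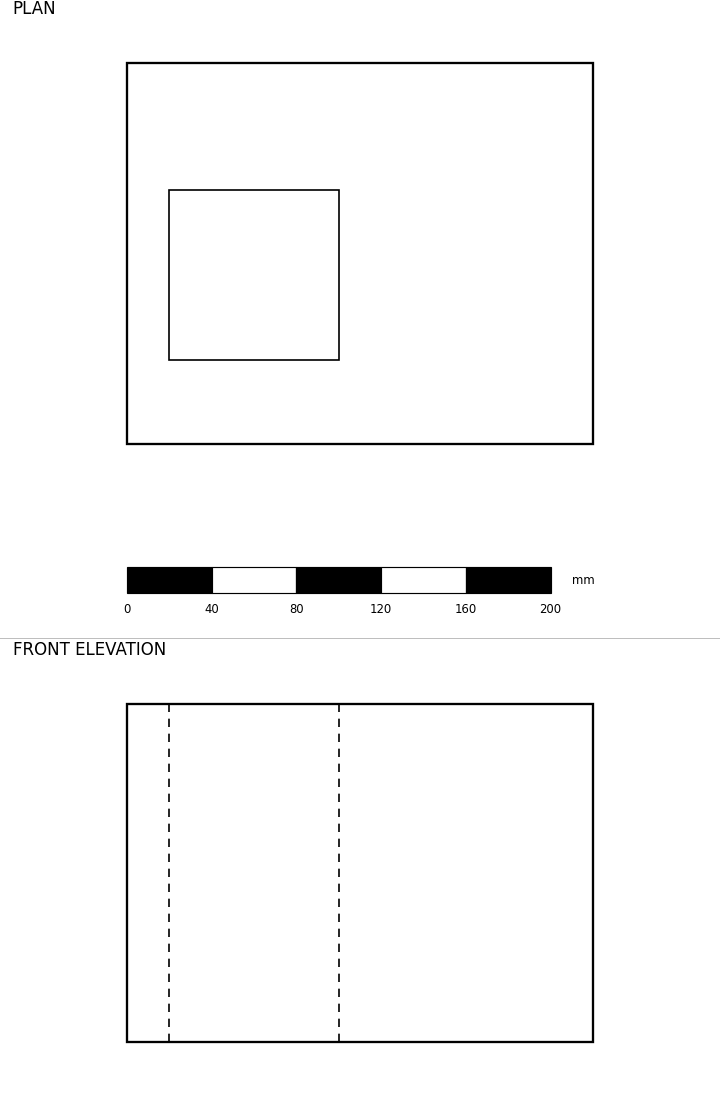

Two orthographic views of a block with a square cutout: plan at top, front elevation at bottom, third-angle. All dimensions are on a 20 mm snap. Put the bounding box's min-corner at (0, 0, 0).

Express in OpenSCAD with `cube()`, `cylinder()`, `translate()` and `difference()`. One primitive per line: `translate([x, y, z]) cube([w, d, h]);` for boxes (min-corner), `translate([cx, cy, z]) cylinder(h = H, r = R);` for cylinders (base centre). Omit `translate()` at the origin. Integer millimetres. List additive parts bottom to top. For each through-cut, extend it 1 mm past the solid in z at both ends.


difference() {
  cube([220, 180, 160]);
  translate([20, 40, -1]) cube([80, 80, 162]);
}


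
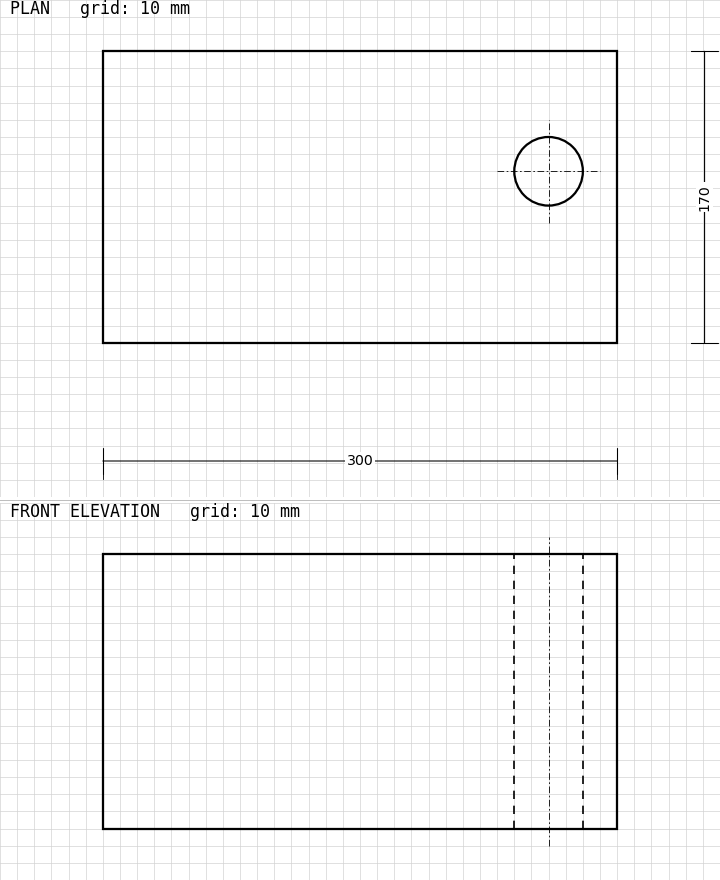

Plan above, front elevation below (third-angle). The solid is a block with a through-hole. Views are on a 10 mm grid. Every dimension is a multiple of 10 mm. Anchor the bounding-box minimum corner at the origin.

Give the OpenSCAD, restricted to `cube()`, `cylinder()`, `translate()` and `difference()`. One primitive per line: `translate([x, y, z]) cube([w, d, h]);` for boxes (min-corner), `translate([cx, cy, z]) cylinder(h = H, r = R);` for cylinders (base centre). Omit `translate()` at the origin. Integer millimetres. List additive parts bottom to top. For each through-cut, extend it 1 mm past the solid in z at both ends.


difference() {
  cube([300, 170, 160]);
  translate([260, 100, -1]) cylinder(h = 162, r = 20);
}
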